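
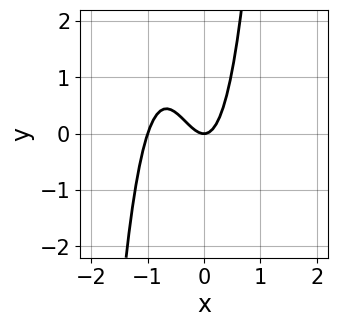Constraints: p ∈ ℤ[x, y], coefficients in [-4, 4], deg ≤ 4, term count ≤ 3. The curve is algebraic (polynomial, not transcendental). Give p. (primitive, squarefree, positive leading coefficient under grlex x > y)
3*x^3 + 3*x^2 - y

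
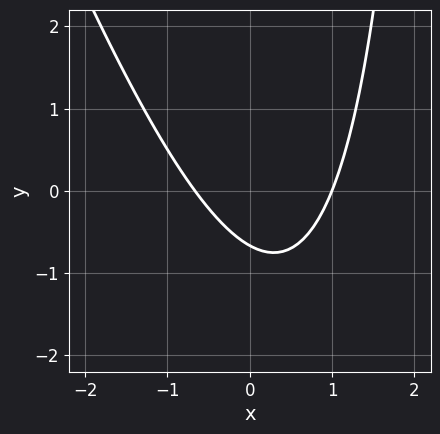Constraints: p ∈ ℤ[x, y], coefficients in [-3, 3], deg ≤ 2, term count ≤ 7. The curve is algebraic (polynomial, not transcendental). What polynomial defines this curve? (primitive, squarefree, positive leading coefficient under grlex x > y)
3*x^2 + x*y - x - 3*y - 2

(a) Degree: a generic line meets the curve in up to 2 points, so deg p = 2.
(b) Reading off the gridlines: it meets the x-axis at x = 1 (among the integer gridlines).
(c) Fitting integer coefficients to these (and the overall shape) gives p.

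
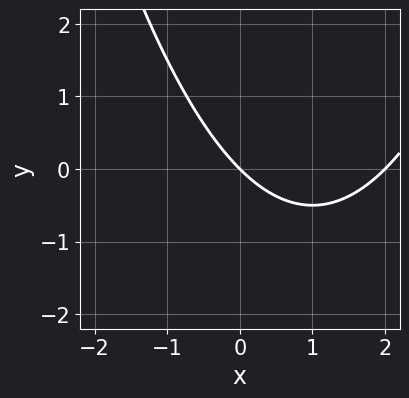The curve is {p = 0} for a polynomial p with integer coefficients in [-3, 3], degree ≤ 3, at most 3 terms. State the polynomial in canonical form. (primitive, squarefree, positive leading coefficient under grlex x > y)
x^2 - 2*x - 2*y

First, degree: the shape is more complex than any degree-1 curve, so deg p = 2.
Next, observable constraints: it crosses the y-axis at the gridline y = 0; the x-axis gridline crossings are at x ∈ {0, 2}.
Finally, putting this together gives p.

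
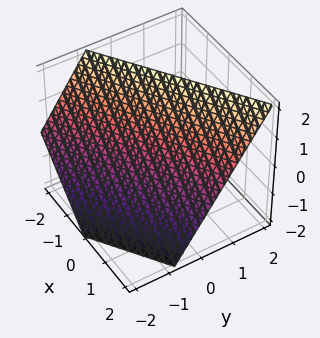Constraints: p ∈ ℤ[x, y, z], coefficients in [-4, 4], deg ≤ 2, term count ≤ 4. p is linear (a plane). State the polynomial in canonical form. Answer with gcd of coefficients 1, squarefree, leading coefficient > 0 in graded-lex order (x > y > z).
2*x - 3*y + 2*z - 2

The degree is 1 — every cross-section is a straight line — this is a plane.
Against the integer gridlines: one x-axis crossing is at x = 1; it meets the z-axis at z = 1 (among the integer gridlines).
Solving for integer coefficients yields p as stated.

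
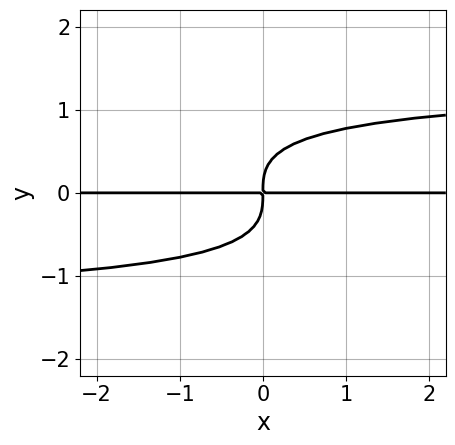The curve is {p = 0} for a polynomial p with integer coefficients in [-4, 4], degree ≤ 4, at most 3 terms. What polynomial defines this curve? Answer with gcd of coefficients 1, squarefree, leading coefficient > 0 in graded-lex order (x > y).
First, the degree is 4 — the shape is more complex than any degree-3 curve.
Next, from the visible intercepts: every point of the x-axis in the box is on the curve.
Finally, the integer polynomial consistent with all of this is the stated p.

x*y^3 + 3*y^4 - 2*x*y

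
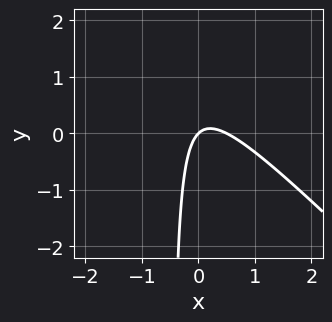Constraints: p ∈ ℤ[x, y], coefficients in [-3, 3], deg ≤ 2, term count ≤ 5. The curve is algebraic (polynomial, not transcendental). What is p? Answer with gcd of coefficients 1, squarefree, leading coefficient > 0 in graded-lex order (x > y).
deg p = 2.
Observable constraints: it crosses the x-axis at the gridline x = 0; one y-axis crossing is at y = 0.
These observations pin down the coefficients.

2*x^2 + 2*x*y - x + y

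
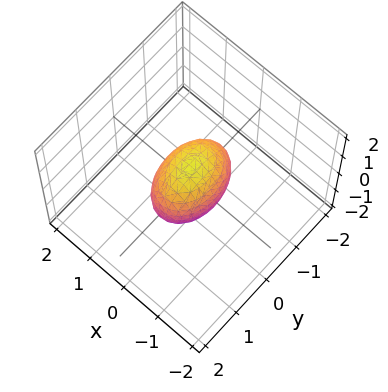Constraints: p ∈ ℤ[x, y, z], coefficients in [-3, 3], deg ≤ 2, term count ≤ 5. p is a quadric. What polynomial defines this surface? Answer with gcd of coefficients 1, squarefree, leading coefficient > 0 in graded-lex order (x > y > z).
2*x^2 + y^2 + z^2 - 1

deg p = 2.
Symmetries: it's symmetric under z → −z, forcing even powers of z; it's symmetric under y → −y, forcing even powers of y; mirror symmetry x ↦ −x ⇒ only even powers of x.
Reading off the gridlines: the y-axis gridline crossings are at y ∈ {-1, 1}; the z-axis gridline crossings are at z ∈ {-1, 1}.
Together with the visible shape, these determine p as stated.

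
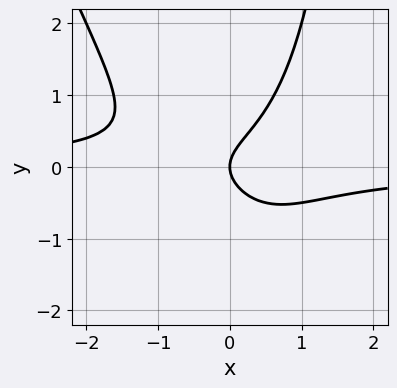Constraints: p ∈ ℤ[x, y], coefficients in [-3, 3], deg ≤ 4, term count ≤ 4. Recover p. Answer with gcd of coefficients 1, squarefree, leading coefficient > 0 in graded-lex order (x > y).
3*x^2*y + x*y^2 - 3*y^2 + 2*x

1. The degree is 3 — no degree-2 curve has this shape.
2. Observable constraints: one x-axis crossing is at x = 0; it crosses the y-axis at the gridline y = 0.
3. Together with the visible shape, these determine p as stated.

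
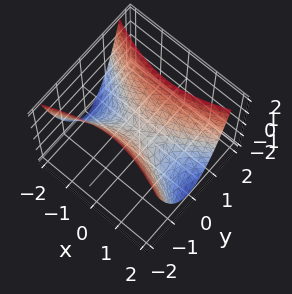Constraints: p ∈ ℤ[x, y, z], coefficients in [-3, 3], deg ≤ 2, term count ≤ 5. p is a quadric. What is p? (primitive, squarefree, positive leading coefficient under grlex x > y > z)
1. deg p = 2. A saddle surface; a quadric.
2. Symmetries: the y ↦ −y reflection is a symmetry, so y appears only in even powers; it's symmetric under x → −x, forcing even powers of x.
3. From the visible intercepts: one y-axis crossing is at y = 0; it meets the x-axis at x = 0 (among the integer gridlines); one z-axis crossing is at z = 0.
4. These observations pin down the coefficients.

x^2 - 3*y^2 + 2*z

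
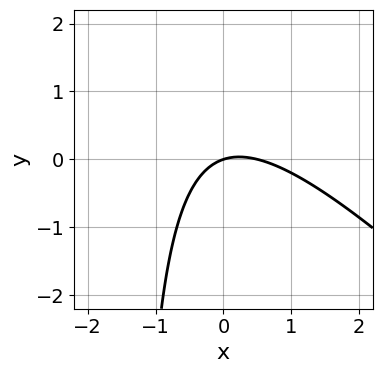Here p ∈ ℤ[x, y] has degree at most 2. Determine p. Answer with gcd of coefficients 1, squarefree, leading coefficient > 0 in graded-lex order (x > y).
Degree: a generic line meets the curve in up to 2 points, so deg p = 2.
From the visible intercepts: it meets the y-axis at y = 0 (among the integer gridlines); it meets the x-axis at x = 0 (among the integer gridlines).
Assembling these constraints gives the stated polynomial.

2*x^2 + 2*x*y - x + 3*y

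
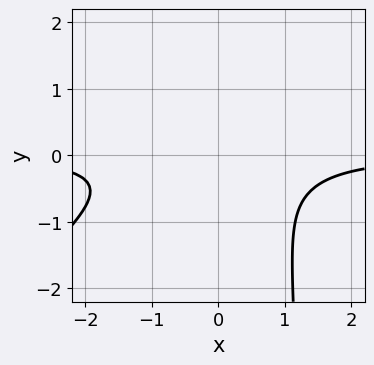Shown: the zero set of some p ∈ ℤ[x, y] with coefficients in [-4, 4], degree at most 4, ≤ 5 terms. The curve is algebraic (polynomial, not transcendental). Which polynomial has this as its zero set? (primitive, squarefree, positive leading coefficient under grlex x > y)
2*x^2*y - 2*x*y^2 + 3*y^2 + 2

(a) deg p = 3. No degree-2 curve has this shape.
(b) Against the integer gridlines: it misses every integer gridline on the x-axis; it misses every integer gridline on the y-axis.
(c) The integer polynomial consistent with all of this is the stated p.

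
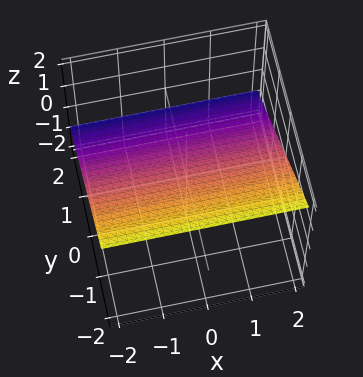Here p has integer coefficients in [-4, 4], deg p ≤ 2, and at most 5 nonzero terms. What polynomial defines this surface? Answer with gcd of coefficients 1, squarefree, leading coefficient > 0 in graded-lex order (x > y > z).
First, deg p = 1. The surface is flat (a plane).
Then, from the visible intercepts: one y-axis crossing is at y = 1; it misses every integer gridline on the x-axis.
Finally, assembling these constraints gives the stated polynomial.

2*y + 3*z - 2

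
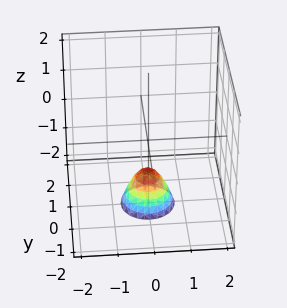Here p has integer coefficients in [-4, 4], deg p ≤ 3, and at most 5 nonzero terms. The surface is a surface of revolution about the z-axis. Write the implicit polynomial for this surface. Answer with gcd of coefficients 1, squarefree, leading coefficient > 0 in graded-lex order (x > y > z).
(a) deg p = 2. No degree-1 surface has this shape.
(b) Symmetries: rotational symmetry about the z-axis ⇒ p depends on x, y only through x² + y².
(c) Observable constraints: one z-axis crossing is at z = -1; the surface avoids every integer x-axis point in the box.
(d) Putting this together gives p.

2*x^2 + 2*y^2 + z + 1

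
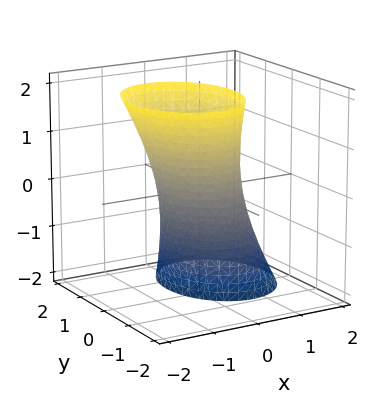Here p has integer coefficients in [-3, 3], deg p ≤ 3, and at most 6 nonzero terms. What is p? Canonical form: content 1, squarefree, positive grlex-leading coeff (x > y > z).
3*x^2 + 2*x*z + 2*y^2 + y*z - 2

Degree: a generic line meets the surface in up to 2 points, so deg p = 2.
From the visible intercepts: no z-intercept at any integer in the box; the y-axis gridline crossings are at y ∈ {-1, 1}.
Putting this together gives p.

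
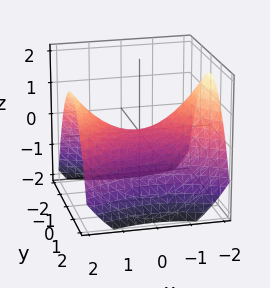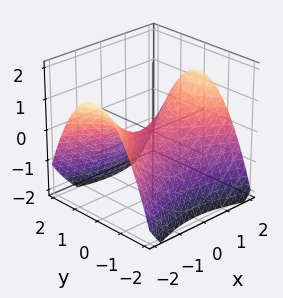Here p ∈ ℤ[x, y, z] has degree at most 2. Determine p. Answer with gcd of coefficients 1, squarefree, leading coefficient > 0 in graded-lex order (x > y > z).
x^2 - 2*y^2 - 3*z

First, degree: a saddle surface; a quadric, so deg p = 2.
Next, symmetries: mirror symmetry x ↦ −x ⇒ only even powers of x; the y ↦ −y reflection is a symmetry, so y appears only in even powers.
Then, from the axis intercepts and sections: it meets the y-axis at y = 0 (among the integer gridlines); it crosses the z-axis at the gridline z = 0; it meets the x-axis at x = 0 (among the integer gridlines).
Finally, matching integer coefficients to the picture gives p.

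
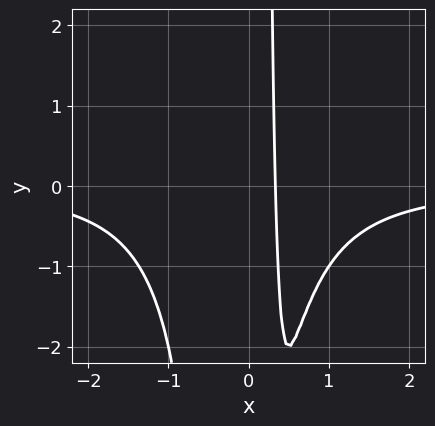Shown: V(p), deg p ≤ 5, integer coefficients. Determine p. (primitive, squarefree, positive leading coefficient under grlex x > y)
1. Degree: no degree-3 curve has this shape, so deg p = 4.
2. Reading off the gridlines: no y-intercept at any integer in the box.
3. These observations pin down the coefficients.

2*x^3*y + 3*x - 1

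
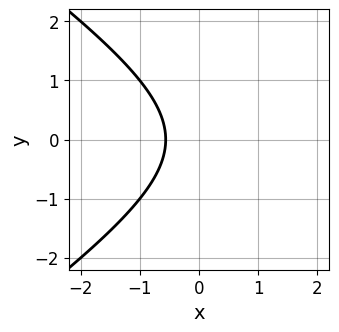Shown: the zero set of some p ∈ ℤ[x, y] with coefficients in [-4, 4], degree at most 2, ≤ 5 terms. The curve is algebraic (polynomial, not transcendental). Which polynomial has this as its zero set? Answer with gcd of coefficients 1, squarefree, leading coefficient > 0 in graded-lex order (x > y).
x^2 - 2*y^2 - 3*x - 2

(a) Degree: the shape is more complex than any degree-1 curve, so deg p = 2.
(b) Symmetries: it's symmetric under y → −y, forcing even powers of y.
(c) From the visible intercepts: it misses every integer gridline on the y-axis.
(d) Matching integer coefficients to the picture gives p.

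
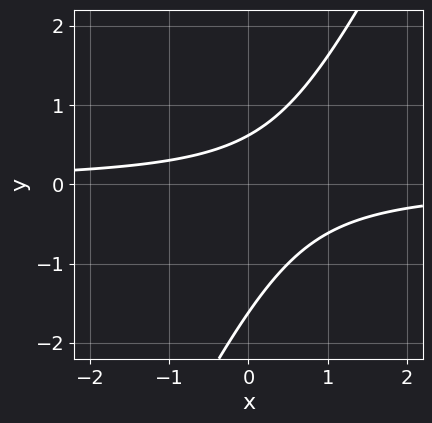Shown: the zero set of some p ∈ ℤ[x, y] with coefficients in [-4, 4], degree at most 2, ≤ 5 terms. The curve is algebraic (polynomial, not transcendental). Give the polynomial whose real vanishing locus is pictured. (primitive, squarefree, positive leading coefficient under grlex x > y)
deg p = 2. A generic line meets the curve in up to 2 points.
From the axis intercepts and sections: the curve avoids every integer x-axis point in the box.
Solving for integer coefficients yields p as stated.

2*x*y - y^2 - y + 1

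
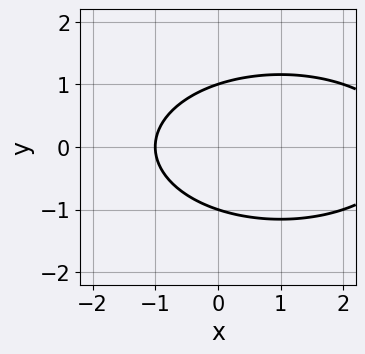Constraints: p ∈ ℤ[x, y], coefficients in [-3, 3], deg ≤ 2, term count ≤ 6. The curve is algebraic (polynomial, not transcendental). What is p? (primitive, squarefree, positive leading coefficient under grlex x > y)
x^2 + 3*y^2 - 2*x - 3

First, deg p = 2. No degree-1 curve has this shape.
Then, symmetries: mirror symmetry y ↦ −y ⇒ only even powers of y.
Next, observable constraints: one x-axis crossing is at x = -1; among the integer gridlines, it crosses the y-axis at y ∈ {-1, 1}.
Finally, putting this together gives p.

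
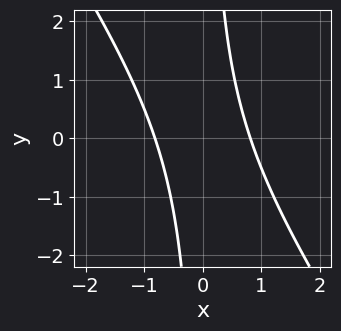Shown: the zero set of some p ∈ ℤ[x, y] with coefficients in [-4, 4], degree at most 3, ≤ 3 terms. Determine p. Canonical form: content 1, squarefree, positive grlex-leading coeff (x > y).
3*x^2 + 2*x*y - 2

(a) Degree: the shape is more complex than any degree-1 curve, so deg p = 2.
(b) Against the integer gridlines: no y-intercept at any integer in the box.
(c) These observations pin down the coefficients.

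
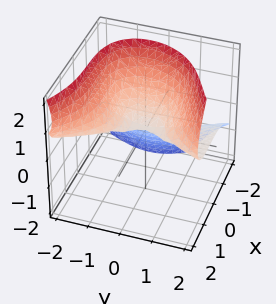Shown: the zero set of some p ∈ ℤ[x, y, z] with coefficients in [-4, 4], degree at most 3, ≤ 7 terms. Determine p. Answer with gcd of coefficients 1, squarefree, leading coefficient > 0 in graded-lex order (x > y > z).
deg p = 3. No degree-2 surface has this shape.
Observable constraints: the visible y-axis segment lies entirely on the surface; one z-axis crossing is at z = 0; it meets the x-axis at x = 0 (among the integer gridlines).
Putting this together gives p.

x^3 + x*y*z + x*z^2 - 2*y^2*z + 3*z^2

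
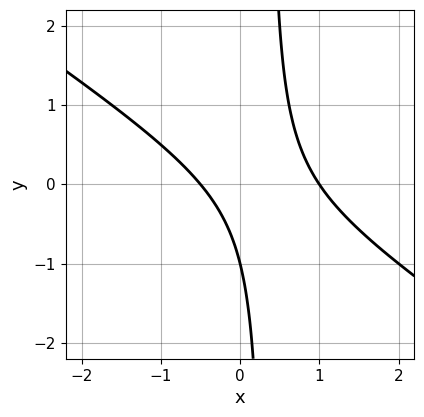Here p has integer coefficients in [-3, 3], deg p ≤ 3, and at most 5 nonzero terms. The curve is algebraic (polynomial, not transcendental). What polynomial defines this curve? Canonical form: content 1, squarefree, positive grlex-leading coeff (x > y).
2*x^2 + 3*x*y - x - y - 1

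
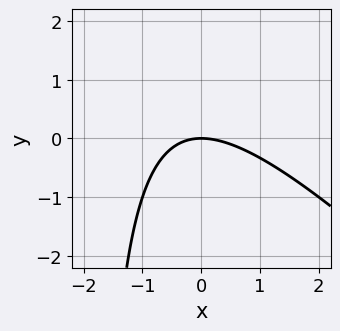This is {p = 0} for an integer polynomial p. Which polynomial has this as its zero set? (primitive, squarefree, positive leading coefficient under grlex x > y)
x^2 + x*y + 2*y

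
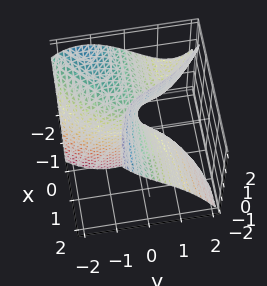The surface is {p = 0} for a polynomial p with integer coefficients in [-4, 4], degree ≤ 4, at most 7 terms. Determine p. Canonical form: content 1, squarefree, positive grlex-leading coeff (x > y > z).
deg p = 3. The shape is more complex than any degree-2 surface.
From the visible intercepts: it meets the x-axis at x = 0 (among the integer gridlines); it crosses the y-axis at the gridline y = 0; the visible z-axis segment lies entirely on the surface.
Together with the visible shape, these determine p as stated.

y^3 + 3*x*y + 3*x*z + y*z - 3*x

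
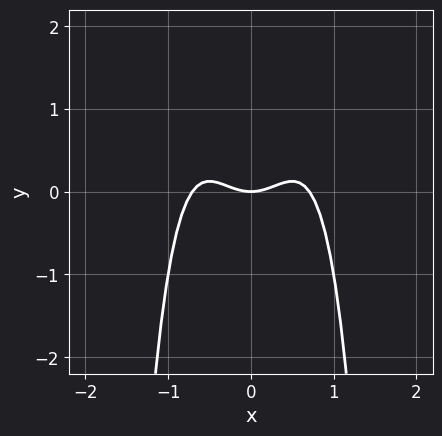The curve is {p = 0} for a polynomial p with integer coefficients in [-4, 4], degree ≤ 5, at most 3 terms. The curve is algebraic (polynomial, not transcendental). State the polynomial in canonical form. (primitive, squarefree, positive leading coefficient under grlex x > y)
(a) Degree: a generic line meets the curve in up to 4 points, so deg p = 4.
(b) Symmetries: mirror symmetry x ↦ −x ⇒ only even powers of x.
(c) Checking where it meets the axes: one x-axis crossing is at x = 0; it meets the y-axis at y = 0 (among the integer gridlines).
(d) Matching integer coefficients to the picture gives p.

2*x^4 - x^2 + y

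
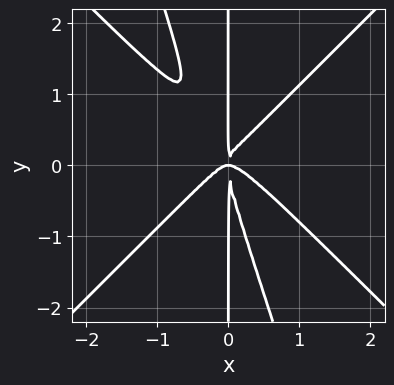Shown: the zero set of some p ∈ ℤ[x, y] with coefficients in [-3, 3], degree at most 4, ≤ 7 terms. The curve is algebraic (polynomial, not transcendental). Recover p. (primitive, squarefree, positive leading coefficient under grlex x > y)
1. Degree: a generic line meets the curve in up to 4 points, so deg p = 4.
2. From the visible intercepts: every point of the y-axis in the box is on the curve.
3. Solving for integer coefficients yields p as stated.

3*x^4 + x^3*y - 3*x^2*y^2 - x*y^3 + x^2*y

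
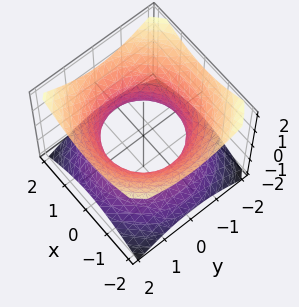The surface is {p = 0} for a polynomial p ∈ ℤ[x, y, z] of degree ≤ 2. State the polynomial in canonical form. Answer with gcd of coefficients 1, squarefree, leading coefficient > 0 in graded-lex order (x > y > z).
1. The degree is 2 — one connected sheet with a waist; a quadric.
2. By symmetry, the surface is invariant under rotation about z: p = q(x² + y², z); mirror symmetry z ↦ −z ⇒ only even powers of z.
3. Against the integer gridlines: the surface avoids every integer z-axis point in the box; a circular section at z = -1 has radius between 1 and 2.
4. Matching integer coefficients to the picture gives p.

2*x^2 + 2*y^2 - 3*z^2 - 3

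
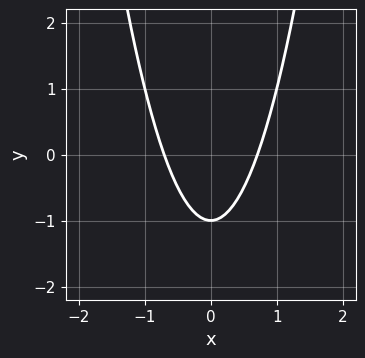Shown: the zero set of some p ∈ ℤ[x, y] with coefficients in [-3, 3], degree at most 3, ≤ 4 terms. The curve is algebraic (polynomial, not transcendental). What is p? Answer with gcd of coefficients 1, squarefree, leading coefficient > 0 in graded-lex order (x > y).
2*x^2 - y - 1

Degree: the shape is more complex than any degree-1 curve, so deg p = 2.
Symmetries: it's symmetric under x → −x, forcing even powers of x.
From the visible intercepts: one y-axis crossing is at y = -1.
The integer polynomial consistent with all of this is the stated p.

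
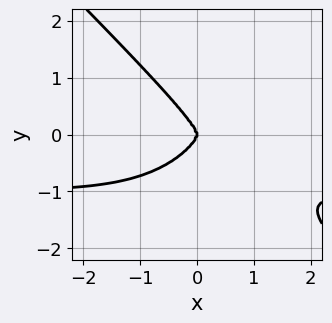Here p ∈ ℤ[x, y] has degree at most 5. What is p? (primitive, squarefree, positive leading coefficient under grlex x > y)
x^3*y + y^4 + x^3

(a) The degree is 4 — the shape is more complex than any degree-3 curve.
(b) From the axis intercepts and sections: one y-axis crossing is at y = 0; one x-axis crossing is at x = 0.
(c) Assembling these constraints gives the stated polynomial.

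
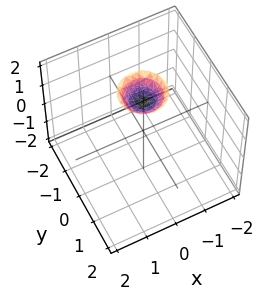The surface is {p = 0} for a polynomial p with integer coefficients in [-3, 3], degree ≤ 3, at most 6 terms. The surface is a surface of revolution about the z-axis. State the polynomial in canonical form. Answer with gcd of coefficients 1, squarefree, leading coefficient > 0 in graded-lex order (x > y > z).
2*x^2 + 2*y^2 - 2*z + 3

1. deg p = 2. A generic line meets the surface in up to 2 points.
2. Symmetry: the z-axis is an axis of rotation, so x and y enter only as x² + y².
3. Reading off the gridlines: a circular section at z = 2 has radius between 0 and 1; it misses every integer gridline on the x-axis; it misses every integer gridline on the y-axis.
4. Putting this together gives p.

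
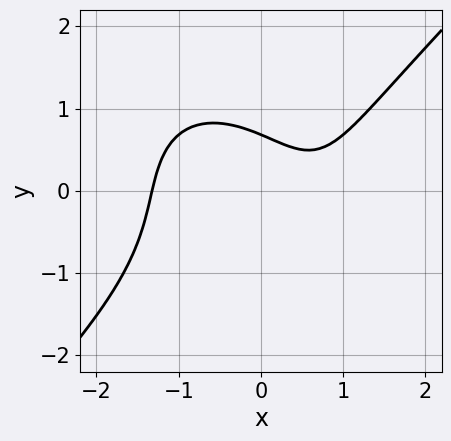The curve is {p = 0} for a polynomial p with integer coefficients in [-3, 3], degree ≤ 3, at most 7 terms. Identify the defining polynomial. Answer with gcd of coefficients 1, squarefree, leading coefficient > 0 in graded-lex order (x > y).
(a) Degree: the shape is more complex than any degree-2 curve, so deg p = 3.
(b) Solving for integer coefficients yields p as stated.

x^3 - y^3 - x - y + 1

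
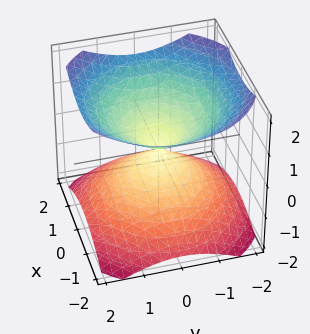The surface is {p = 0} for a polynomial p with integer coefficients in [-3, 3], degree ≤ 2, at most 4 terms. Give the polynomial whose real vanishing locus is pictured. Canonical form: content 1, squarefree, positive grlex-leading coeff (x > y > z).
2*x^2 + 2*y^2 - 3*z^2

First, there are 2 components. They look like related sheets of one shape, so recover p as a whole.
Next, deg p = 2. A double cone through the origin; a quadric.
Next, symmetry: every cross-section ⟂ z is a circle, so x, y appear only via x² + y²; it's symmetric under z → −z, forcing even powers of z.
Next, observable constraints: one z-axis crossing is at z = 0; a circular section at z = -1 has radius between 1 and 2; it crosses the x-axis at the gridline x = 0.
Finally, together with the visible shape, these determine p as stated.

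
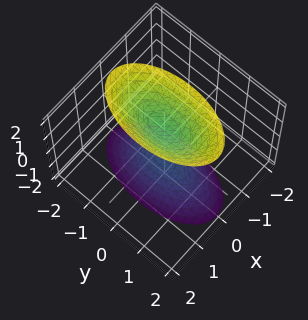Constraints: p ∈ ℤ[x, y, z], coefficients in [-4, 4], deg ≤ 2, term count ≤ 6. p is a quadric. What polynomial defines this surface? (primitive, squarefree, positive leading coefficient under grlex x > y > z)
(a) There are 2 components. They look like related sheets of one shape, so recover p as a whole.
(b) The degree is 2 — two sheets facing apart; a quadric.
(c) Symmetries: the x ↦ −x reflection is a symmetry, so x appears only in even powers; it's symmetric under z → −z, forcing even powers of z; it's symmetric under y → −y, forcing even powers of y.
(d) From the axis intercepts and sections: no y-intercept at any integer in the box; the z-axis gridline crossings are at z ∈ {-1, 1}; no x-intercept at any integer in the box.
(e) Solving for integer coefficients yields p as stated.

3*x^2 + y^2 - z^2 + 1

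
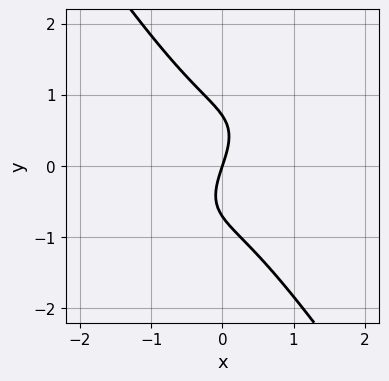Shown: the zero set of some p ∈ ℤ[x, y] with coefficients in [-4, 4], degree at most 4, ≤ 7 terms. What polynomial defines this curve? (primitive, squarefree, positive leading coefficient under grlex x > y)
2*x^3 - 3*x^2*y + 2*y^3 + 3*x - y

(a) deg p = 3. No degree-2 curve has this shape.
(b) Checking where it meets the axes: one y-axis crossing is at y = 0; it crosses the x-axis at the gridline x = 0.
(c) These observations pin down the coefficients.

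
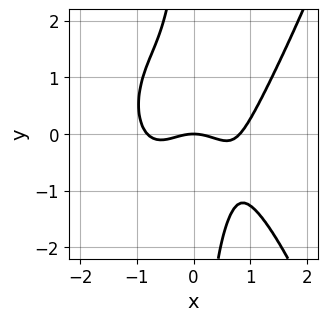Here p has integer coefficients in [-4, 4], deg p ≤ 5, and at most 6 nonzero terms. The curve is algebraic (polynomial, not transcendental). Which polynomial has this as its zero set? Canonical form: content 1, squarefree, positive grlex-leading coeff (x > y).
3*x^4 - 3*x*y^2 - 2*x^2 - 3*y

(a) Degree: the shape is more complex than any degree-3 curve, so deg p = 4.
(b) Against the integer gridlines: it crosses the y-axis at the gridline y = 0; one x-axis crossing is at x = 0.
(c) Matching integer coefficients to the picture gives p.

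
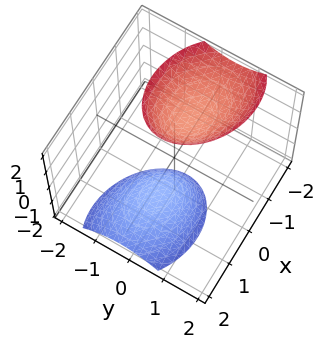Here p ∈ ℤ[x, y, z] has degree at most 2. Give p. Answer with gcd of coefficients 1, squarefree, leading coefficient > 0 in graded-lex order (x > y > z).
2*x^2 + x*y + 2*x*z + 3*y^2 - z^2 + 2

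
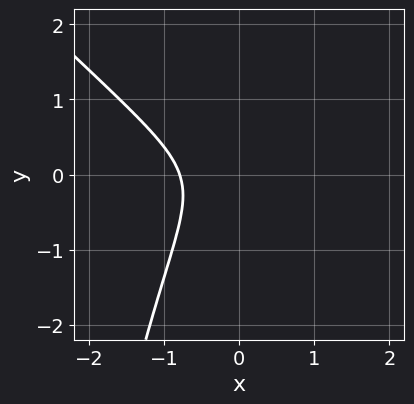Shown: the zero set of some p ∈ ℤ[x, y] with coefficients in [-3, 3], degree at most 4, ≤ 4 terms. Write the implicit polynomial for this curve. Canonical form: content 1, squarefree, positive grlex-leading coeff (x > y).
2*x^3 + 2*x^2*y + 2*y^2 + 1

First, the degree is 3 — no degree-2 curve has this shape.
Next, reading off the gridlines: the curve avoids every integer y-axis point in the box.
Finally, these observations pin down the coefficients.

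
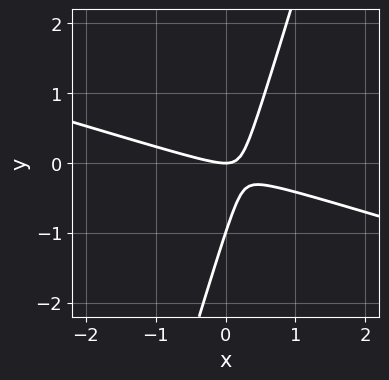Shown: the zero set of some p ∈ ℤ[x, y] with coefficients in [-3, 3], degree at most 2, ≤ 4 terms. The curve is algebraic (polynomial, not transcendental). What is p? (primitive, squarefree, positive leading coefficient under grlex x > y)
1. Degree: a generic line meets the curve in up to 2 points, so deg p = 2.
2. From the visible intercepts: among the integer gridlines, it crosses the y-axis at y ∈ {-1, 0}; one x-axis crossing is at x = 0.
3. The integer polynomial consistent with all of this is the stated p.

x^2 + 3*x*y - y^2 - y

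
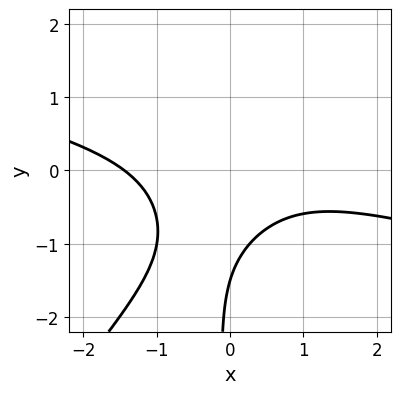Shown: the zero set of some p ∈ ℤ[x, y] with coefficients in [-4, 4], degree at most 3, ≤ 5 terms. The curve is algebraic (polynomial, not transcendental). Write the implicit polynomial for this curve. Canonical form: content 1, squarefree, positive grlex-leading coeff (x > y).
1. The degree is 3 — no degree-2 curve has this shape.
2. Solving for integer coefficients yields p as stated.

x^3 + 3*x^2*y - 3*x*y^2 + 2*y + 3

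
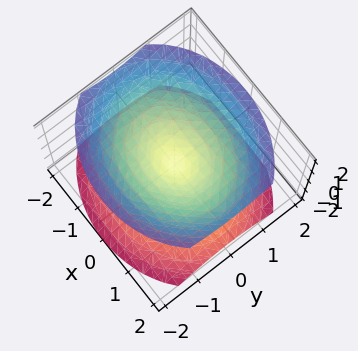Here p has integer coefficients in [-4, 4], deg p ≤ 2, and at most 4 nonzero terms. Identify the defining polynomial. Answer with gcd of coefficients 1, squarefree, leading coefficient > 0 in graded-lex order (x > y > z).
2*x^2 + 3*y^2 - 3*z^2

First, there are 2 components. They look like related sheets of one shape, so recover p as a whole.
Then, the degree is 2 — a double cone through the origin; a quadric.
Then, symmetries: mirror symmetry x ↦ −x ⇒ only even powers of x; it's symmetric under y → −y, forcing even powers of y; it's symmetric under z → −z, forcing even powers of z.
Then, observable constraints: it meets the y-axis at y = 0 (among the integer gridlines); it crosses the x-axis at the gridline x = 0; it crosses the z-axis at the gridline z = 0.
Finally, fitting integer coefficients to these (and the overall shape) gives p.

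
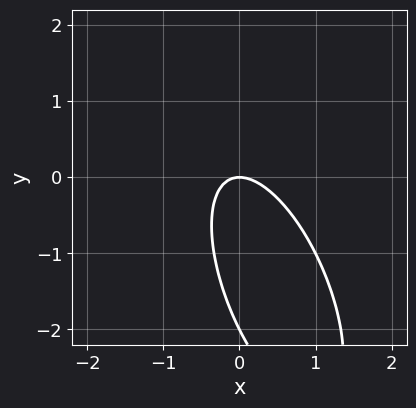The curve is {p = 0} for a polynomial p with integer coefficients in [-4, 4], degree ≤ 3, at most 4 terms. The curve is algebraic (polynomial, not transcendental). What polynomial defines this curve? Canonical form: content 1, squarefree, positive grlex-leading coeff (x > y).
1. Degree: no degree-1 curve has this shape, so deg p = 2.
2. From the axis intercepts and sections: among the integer gridlines, it crosses the y-axis at y ∈ {-2, 0}; one x-axis crossing is at x = 0.
3. These observations pin down the coefficients.

3*x^2 + 2*x*y + y^2 + 2*y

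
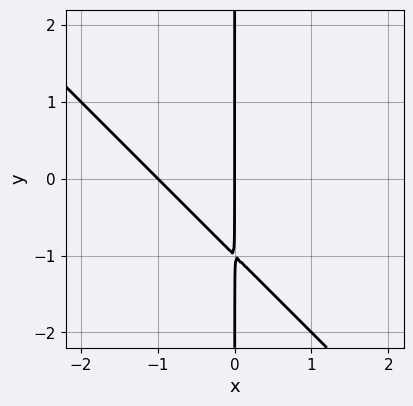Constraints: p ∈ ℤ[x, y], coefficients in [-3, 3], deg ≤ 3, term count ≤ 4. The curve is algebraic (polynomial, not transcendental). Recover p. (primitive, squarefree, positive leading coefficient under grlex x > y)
(a) deg p = 2.
(b) Reading off the gridlines: every point of the y-axis in the box is on the curve; the x-axis gridline crossings are at x ∈ {-1, 0}.
(c) Fitting integer coefficients to these (and the overall shape) gives p.

x^2 + x*y + x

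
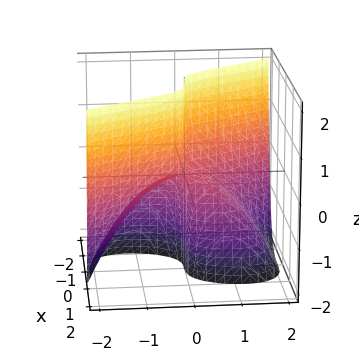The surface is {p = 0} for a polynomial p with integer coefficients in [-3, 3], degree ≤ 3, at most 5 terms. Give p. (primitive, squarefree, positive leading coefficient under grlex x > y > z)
First, the degree is 3 — no degree-2 surface has this shape.
Then, from the visible intercepts: it meets the x-axis at x = 0 (among the integer gridlines); every point of the z-axis in the box is on the surface.
Finally, putting this together gives p.

3*x^3 + y^3 + 2*y*z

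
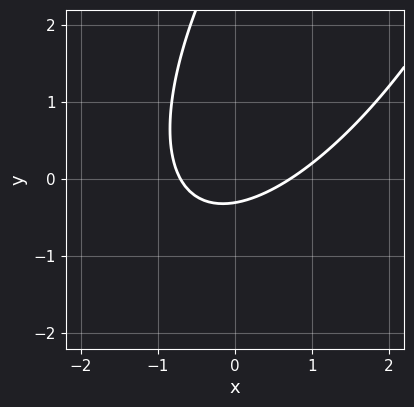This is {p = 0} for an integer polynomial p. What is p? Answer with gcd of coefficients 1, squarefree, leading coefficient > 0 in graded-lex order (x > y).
2*x^2 - 2*x*y + y^2 - 3*y - 1

(a) Degree: no degree-1 curve has this shape, so deg p = 2.
(b) Putting this together gives p.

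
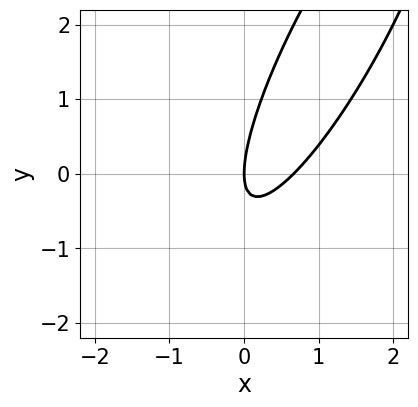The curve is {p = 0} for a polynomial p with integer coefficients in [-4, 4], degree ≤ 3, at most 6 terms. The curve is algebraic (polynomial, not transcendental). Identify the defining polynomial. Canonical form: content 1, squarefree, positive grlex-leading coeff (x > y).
3*x^2 - 3*x*y + y^2 - 2*x

The degree is 2 — a generic line meets the curve in up to 2 points.
Reading off the gridlines: one x-axis crossing is at x = 0; it meets the y-axis at y = 0 (among the integer gridlines).
Together with the visible shape, these determine p as stated.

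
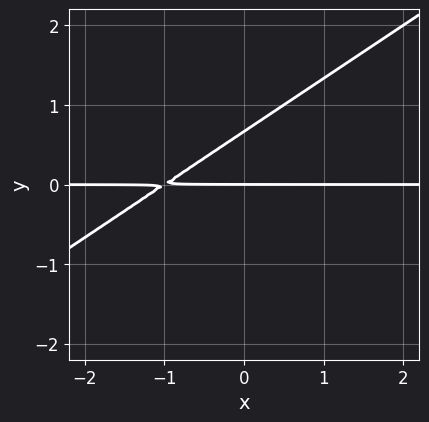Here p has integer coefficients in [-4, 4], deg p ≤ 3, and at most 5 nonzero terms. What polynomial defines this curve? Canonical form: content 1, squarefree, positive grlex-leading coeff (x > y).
2*x*y - 3*y^2 + 2*y

Degree: a generic line meets the curve in up to 2 points, so deg p = 2.
Observable constraints: it meets the y-axis at y = 0 (among the integer gridlines); every point of the x-axis in the box is on the curve.
Assembling these constraints gives the stated polynomial.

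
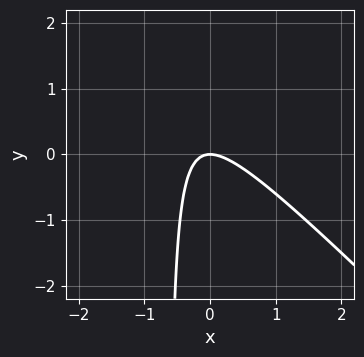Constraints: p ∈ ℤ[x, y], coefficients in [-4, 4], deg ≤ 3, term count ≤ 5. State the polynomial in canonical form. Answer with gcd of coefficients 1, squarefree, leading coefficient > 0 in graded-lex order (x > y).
3*x^2 + 3*x*y + 2*y

deg p = 2. No degree-1 curve has this shape.
From the visible intercepts: it meets the x-axis at x = 0 (among the integer gridlines); one y-axis crossing is at y = 0.
These observations pin down the coefficients.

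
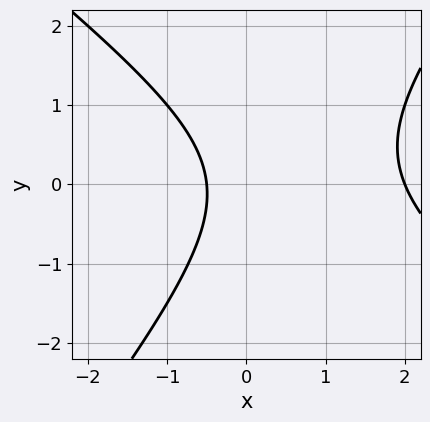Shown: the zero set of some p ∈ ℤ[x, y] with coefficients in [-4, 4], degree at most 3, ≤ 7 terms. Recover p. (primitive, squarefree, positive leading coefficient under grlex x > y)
2*x^2 + x*y - 2*y^2 - 3*x - 2

First, the degree is 2 — a generic line meets the curve in up to 2 points.
Then, checking where it meets the axes: it misses every integer gridline on the y-axis; it meets the x-axis at x = 2 (among the integer gridlines).
Finally, assembling these constraints gives the stated polynomial.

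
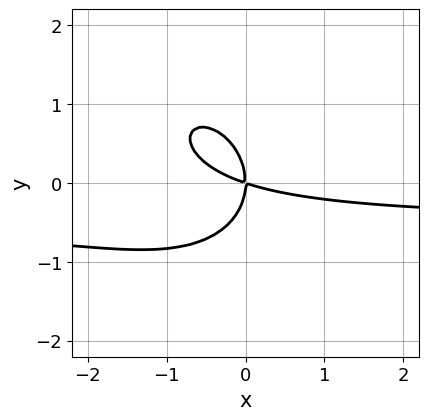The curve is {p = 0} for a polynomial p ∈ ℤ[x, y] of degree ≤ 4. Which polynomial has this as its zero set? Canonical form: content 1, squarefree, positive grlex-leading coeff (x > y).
(a) The degree is 3 — no degree-2 curve has this shape.
(b) From the axis intercepts and sections: it crosses the x-axis at the gridline x = 0; one y-axis crossing is at y = 0.
(c) Putting this together gives p.

2*x^2*y + x*y^2 + 2*y^3 + x^2 + 3*x*y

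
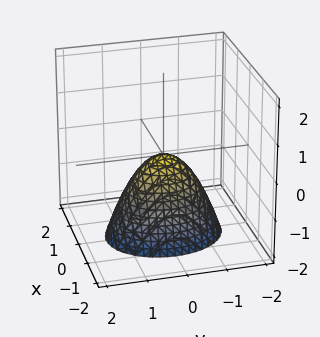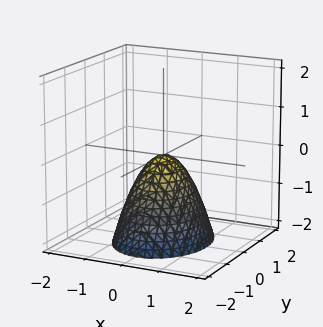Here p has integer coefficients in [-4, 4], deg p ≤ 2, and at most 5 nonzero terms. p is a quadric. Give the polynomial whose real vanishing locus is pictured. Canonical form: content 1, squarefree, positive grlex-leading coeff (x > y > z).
3*x^2 + 2*y^2 + 2*z

(a) deg p = 2. A paraboloid; a quadric.
(b) Symmetries: it's symmetric under x → −x, forcing even powers of x; it's symmetric under y → −y, forcing even powers of y.
(c) Checking where it meets the axes: one x-axis crossing is at x = 0; one z-axis crossing is at z = 0; one y-axis crossing is at y = 0.
(d) Together with the visible shape, these determine p as stated.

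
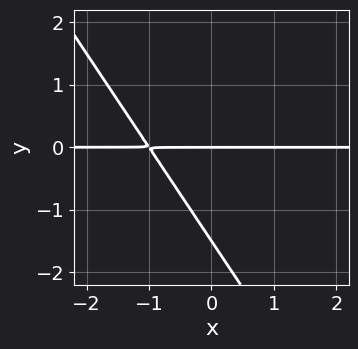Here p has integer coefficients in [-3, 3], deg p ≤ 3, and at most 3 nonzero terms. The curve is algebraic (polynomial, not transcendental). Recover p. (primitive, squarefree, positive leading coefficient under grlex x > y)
3*x*y + 2*y^2 + 3*y

(a) Degree: no degree-1 curve has this shape, so deg p = 2.
(b) Observable constraints: the visible x-axis segment lies entirely on the curve; it meets the y-axis at y = 0 (among the integer gridlines).
(c) Fitting integer coefficients to these (and the overall shape) gives p.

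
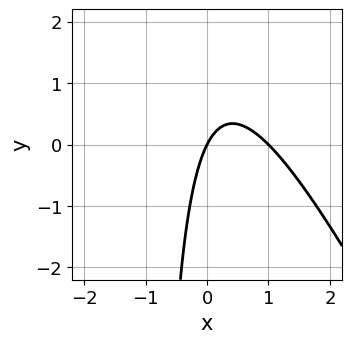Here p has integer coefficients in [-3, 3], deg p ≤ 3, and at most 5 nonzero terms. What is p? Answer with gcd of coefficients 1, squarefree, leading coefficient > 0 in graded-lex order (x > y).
2*x^2 + x*y - 2*x + y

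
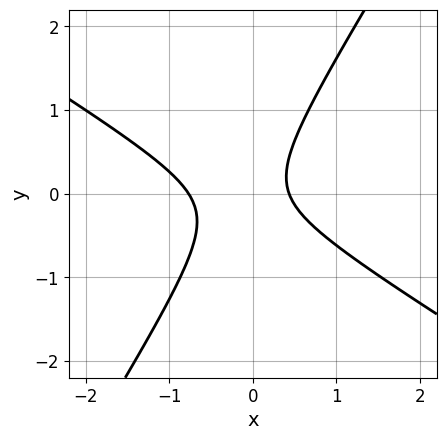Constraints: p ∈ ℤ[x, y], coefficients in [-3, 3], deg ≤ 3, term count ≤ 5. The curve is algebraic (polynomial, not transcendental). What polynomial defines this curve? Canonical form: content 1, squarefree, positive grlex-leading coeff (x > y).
The degree is 2 — a generic line meets the curve in up to 2 points.
Against the integer gridlines: the curve avoids every integer y-axis point in the box.
Assembling these constraints gives the stated polynomial.

3*x^2 + 3*x*y - 3*y^2 + x - 1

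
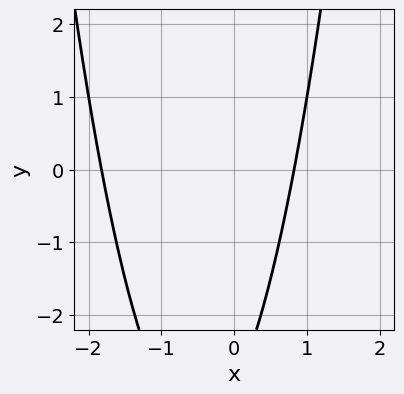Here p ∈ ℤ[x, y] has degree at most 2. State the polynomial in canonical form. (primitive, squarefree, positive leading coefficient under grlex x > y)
1. deg p = 2. A generic line meets the curve in up to 2 points.
2. Reading off the gridlines: no y-intercept at any integer in the box.
3. Matching integer coefficients to the picture gives p.

2*x^2 + 2*x - y - 3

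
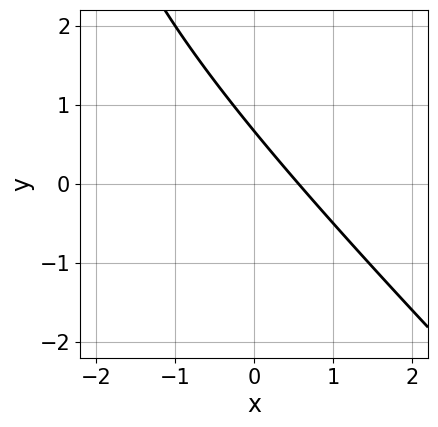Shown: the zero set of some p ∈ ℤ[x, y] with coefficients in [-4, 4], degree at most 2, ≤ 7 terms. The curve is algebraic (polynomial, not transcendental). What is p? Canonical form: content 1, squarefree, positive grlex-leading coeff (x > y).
x^2 + x*y + 3*x + 3*y - 2

1. deg p = 2. A generic line meets the curve in up to 2 points.
2. The integer polynomial consistent with all of this is the stated p.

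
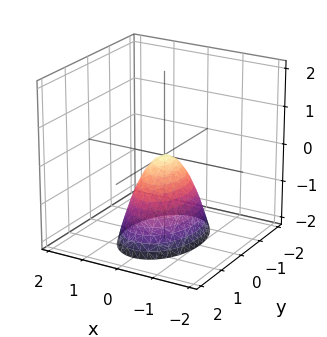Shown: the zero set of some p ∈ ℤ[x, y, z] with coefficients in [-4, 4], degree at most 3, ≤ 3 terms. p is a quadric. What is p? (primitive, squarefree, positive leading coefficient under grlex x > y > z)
2*x^2 + y^2 + z

1. Degree: a single bowl opening along one axis; a quadric, so deg p = 2.
2. Symmetries: mirror symmetry y ↦ −y ⇒ only even powers of y; the x ↦ −x reflection is a symmetry, so x appears only in even powers.
3. Checking where it meets the axes: it meets the x-axis at x = 0 (among the integer gridlines); it meets the z-axis at z = 0 (among the integer gridlines).
4. These observations pin down the coefficients.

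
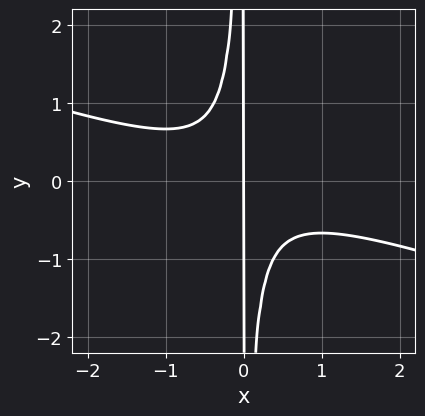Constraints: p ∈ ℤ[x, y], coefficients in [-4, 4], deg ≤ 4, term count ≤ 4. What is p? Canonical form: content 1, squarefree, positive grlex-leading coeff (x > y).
(a) Degree: a generic line meets the curve in up to 3 points, so deg p = 3.
(b) Checking where it meets the axes: the visible y-axis segment lies entirely on the curve; it meets the x-axis at x = 0 (among the integer gridlines).
(c) Matching integer coefficients to the picture gives p.

x^3 + 3*x^2*y + x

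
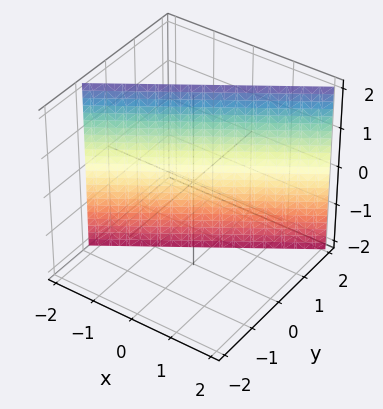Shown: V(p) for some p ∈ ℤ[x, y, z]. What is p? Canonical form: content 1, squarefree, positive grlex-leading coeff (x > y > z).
deg p = 1.
From the axis intercepts and sections: it meets the x-axis at x = -1 (among the integer gridlines); no z-intercept at any integer in the box.
The integer polynomial consistent with all of this is the stated p.

2*x - 3*y + 2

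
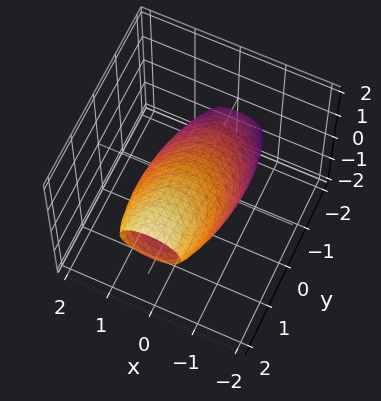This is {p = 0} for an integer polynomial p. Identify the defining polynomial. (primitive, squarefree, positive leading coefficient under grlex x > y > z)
2*x^2 + y^2 - 3*y*z + 3*z^2 - 2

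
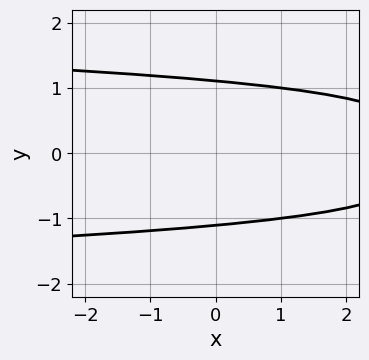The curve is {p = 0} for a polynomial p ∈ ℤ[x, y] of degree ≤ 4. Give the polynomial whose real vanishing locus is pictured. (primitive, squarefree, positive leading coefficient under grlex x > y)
2*y^4 + x - 3

Degree: a generic line meets the curve in up to 4 points, so deg p = 4.
Symmetries: mirror symmetry y ↦ −y ⇒ only even powers of y.
Against the integer gridlines: it misses every integer gridline on the x-axis.
Matching integer coefficients to the picture gives p.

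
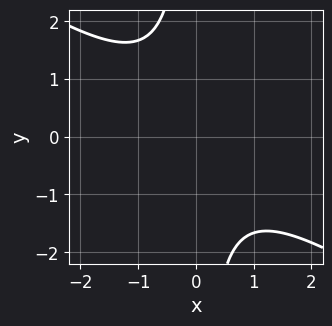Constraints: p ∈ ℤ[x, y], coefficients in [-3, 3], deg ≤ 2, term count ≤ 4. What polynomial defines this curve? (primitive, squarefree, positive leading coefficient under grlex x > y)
deg p = 2. A generic line meets the curve in up to 2 points.
Against the integer gridlines: it misses every integer gridline on the y-axis; it misses every integer gridline on the x-axis.
These observations pin down the coefficients.

2*x^2 + 3*x*y + 3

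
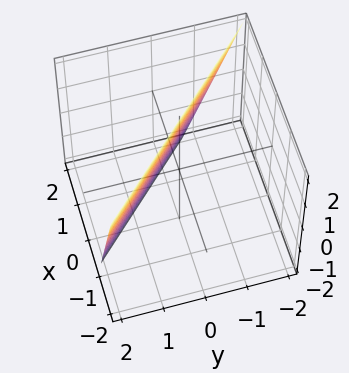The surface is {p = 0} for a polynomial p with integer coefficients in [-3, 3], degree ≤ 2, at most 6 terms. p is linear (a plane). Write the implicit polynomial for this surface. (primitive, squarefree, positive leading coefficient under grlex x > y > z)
3*x + 3*y + z - 2

1. deg p = 1. Every cross-section is a straight line — this is a plane.
2. Checking where it meets the axes: it crosses the z-axis at the gridline z = 2.
3. The integer polynomial consistent with all of this is the stated p.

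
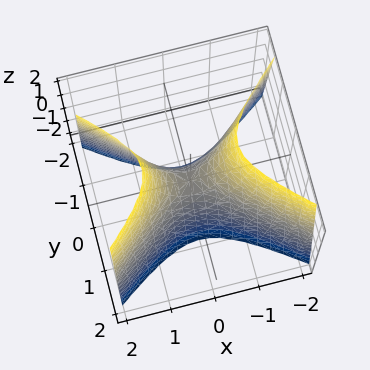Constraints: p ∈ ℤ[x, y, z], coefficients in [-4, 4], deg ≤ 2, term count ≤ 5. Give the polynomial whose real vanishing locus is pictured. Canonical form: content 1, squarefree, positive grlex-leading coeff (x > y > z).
2*x^2 - 3*y^2 - z

(a) The degree is 2 — a hyperbolic paraboloid; a quadric.
(b) Symmetries: it's symmetric under y → −y, forcing even powers of y; mirror symmetry x ↦ −x ⇒ only even powers of x.
(c) Reading off the gridlines: it meets the z-axis at z = 0 (among the integer gridlines); one x-axis crossing is at x = 0; it meets the y-axis at y = 0 (among the integer gridlines).
(d) These observations pin down the coefficients.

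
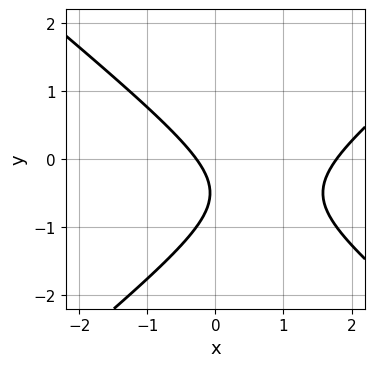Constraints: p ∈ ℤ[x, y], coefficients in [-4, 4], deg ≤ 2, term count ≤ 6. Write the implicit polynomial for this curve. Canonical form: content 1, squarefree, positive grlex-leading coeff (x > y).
The degree is 2 — the shape is more complex than any degree-1 curve.
Against the integer gridlines: the curve avoids every integer y-axis point in the box.
Solving for integer coefficients yields p as stated.

2*x^2 - 3*y^2 - 3*x - 3*y - 1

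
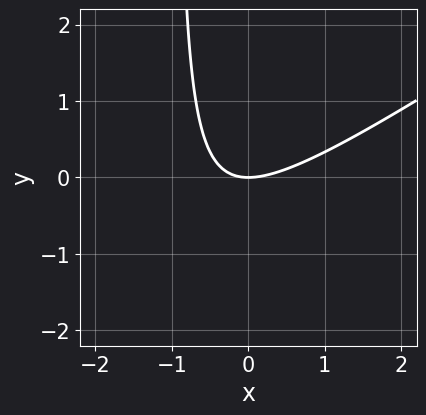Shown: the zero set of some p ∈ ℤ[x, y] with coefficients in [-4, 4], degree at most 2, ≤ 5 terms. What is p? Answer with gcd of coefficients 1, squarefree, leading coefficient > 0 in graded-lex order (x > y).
2*x^2 - 3*x*y - 3*y

(a) The degree is 2 — a generic line meets the curve in up to 2 points.
(b) Against the integer gridlines: it crosses the y-axis at the gridline y = 0; it crosses the x-axis at the gridline x = 0.
(c) Assembling these constraints gives the stated polynomial.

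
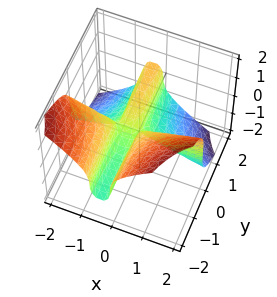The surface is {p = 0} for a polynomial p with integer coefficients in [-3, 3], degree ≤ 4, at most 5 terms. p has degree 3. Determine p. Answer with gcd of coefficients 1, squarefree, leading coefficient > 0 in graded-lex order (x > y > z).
(a) The degree is 3 — the shape is more complex than any degree-2 surface.
(b) From the axis intercepts and sections: every point of the y-axis in the box is on the surface; it crosses the z-axis at the gridline z = 0.
(c) Together with the visible shape, these determine p as stated.

3*x^2*y + 2*z^3 + 2*x*y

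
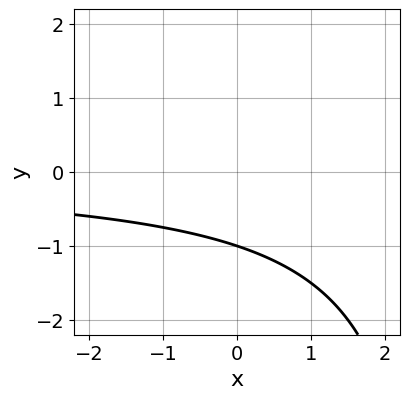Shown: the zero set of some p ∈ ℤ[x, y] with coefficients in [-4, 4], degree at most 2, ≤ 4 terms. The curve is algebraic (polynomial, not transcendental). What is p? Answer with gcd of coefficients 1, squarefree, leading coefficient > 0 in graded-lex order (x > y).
1. deg p = 2.
2. From the visible intercepts: it meets the y-axis at y = -1 (among the integer gridlines); it misses every integer gridline on the x-axis.
3. Putting this together gives p.

x*y - 3*y - 3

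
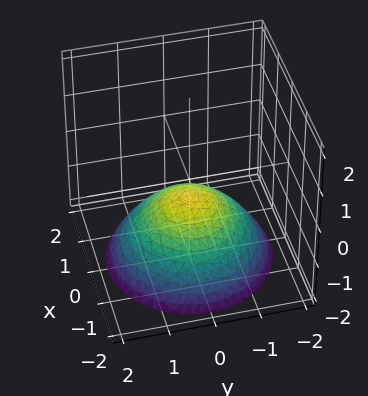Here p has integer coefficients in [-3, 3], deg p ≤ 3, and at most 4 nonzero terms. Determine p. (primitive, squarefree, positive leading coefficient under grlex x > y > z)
1. Degree: the shape is more complex than any degree-1 surface, so deg p = 2.
2. By symmetry, every cross-section ⟂ z is a circle, so x, y appear only via x² + y².
3. From the axis intercepts and sections: no y-intercept at any integer in the box; a circular section at z = -2 has radius between 1 and 2; no x-intercept at any integer in the box.
4. These observations pin down the coefficients.

x^2 + y^2 + 2*z + 1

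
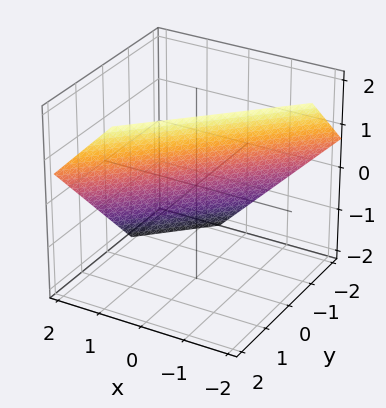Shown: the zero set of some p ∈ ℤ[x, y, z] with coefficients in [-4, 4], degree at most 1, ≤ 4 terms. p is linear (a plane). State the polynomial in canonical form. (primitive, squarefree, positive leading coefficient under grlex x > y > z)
3*x - 3*y + 3*z - 2

The degree is 1 — every cross-section is a straight line — this is a plane.
The integer polynomial consistent with all of this is the stated p.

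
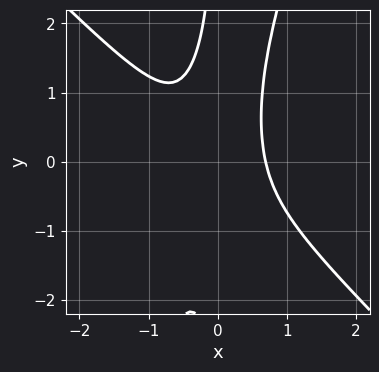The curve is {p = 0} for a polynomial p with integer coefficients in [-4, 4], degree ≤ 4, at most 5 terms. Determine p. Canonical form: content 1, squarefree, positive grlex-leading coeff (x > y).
1. The degree is 3 — a generic line meets the curve in up to 3 points.
2. Against the integer gridlines: the curve avoids every integer y-axis point in the box.
3. These observations pin down the coefficients.

3*x^3 + 2*x^2*y - x*y^2 - 1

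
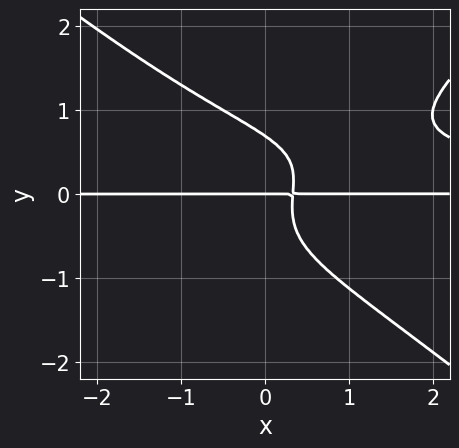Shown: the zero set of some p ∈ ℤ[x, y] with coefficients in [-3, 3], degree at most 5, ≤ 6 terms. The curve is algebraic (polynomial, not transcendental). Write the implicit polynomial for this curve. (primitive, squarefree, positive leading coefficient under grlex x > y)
deg p = 4. No degree-3 curve has this shape.
From the axis intercepts and sections: every point of the x-axis in the box is on the curve; it meets the y-axis at y = 0 (among the integer gridlines).
Matching integer coefficients to the picture gives p.

2*x^2*y^2 - 3*y^4 - 3*x*y + y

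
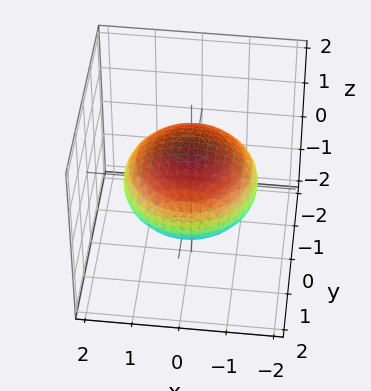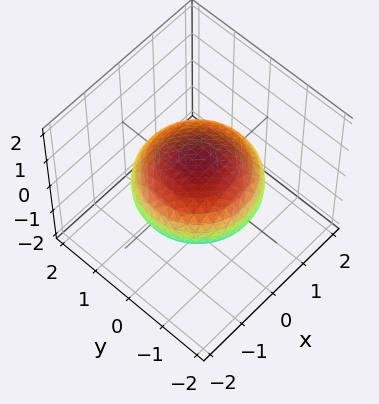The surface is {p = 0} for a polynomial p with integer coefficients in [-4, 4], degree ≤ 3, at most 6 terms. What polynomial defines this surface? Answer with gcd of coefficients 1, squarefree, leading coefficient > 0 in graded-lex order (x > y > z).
The degree is 2 — the shape is more complex than any degree-1 surface.
Symmetry: the surface is invariant under rotation about z: p = q(x² + y², z).
From the visible intercepts: a circular section at z = 0 has radius between 1 and 2; the z-axis gridline crossings are at z ∈ {-1, 1}.
The integer polynomial consistent with all of this is the stated p.

x^2 + y^2 + 2*z^2 - 2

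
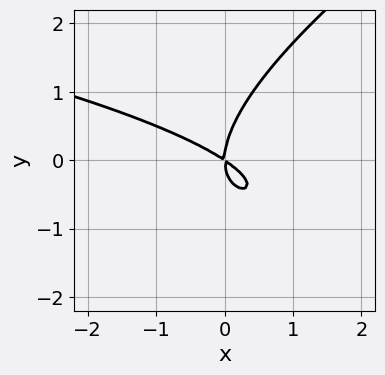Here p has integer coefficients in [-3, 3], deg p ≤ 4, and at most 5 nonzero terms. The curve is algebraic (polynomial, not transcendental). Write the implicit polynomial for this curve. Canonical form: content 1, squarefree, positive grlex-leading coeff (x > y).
x*y^2 - 2*y^3 + 2*x^2 + 3*x*y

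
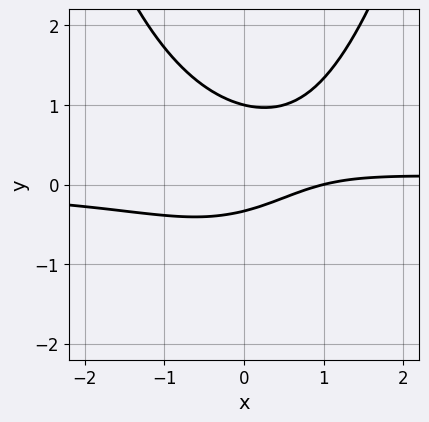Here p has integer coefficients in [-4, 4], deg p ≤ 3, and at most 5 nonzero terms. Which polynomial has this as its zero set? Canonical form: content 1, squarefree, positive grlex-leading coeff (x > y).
2*x^2*y - 3*y^2 - x + 2*y + 1

Degree: a generic line meets the curve in up to 3 points, so deg p = 3.
Checking where it meets the axes: it crosses the x-axis at the gridline x = 1; it meets the y-axis at y = 1 (among the integer gridlines).
Together with the visible shape, these determine p as stated.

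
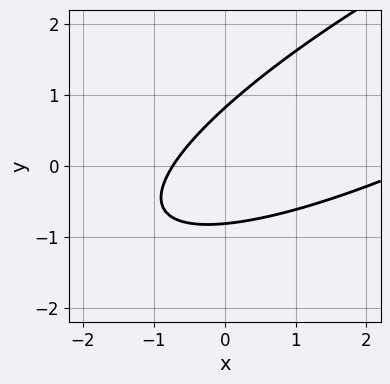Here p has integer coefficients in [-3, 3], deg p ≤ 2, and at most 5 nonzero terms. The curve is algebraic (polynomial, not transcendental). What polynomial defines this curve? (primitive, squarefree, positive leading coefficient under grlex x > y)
1. The degree is 2 — no degree-1 curve has this shape.
2. Putting this together gives p.

x^2 - 3*x*y + 3*y^2 - 2*x - 2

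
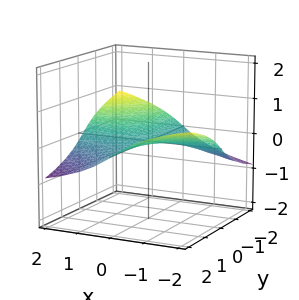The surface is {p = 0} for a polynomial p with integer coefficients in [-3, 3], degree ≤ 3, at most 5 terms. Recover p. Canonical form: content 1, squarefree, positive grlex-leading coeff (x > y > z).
First, deg p = 3. The shape is more complex than any degree-2 surface.
Next, observable constraints: the visible x-axis segment lies entirely on the surface; it meets the z-axis at z = 0 (among the integer gridlines); the visible y-axis segment lies entirely on the surface.
Finally, putting this together gives p.

3*z^3 + x*y + 3*z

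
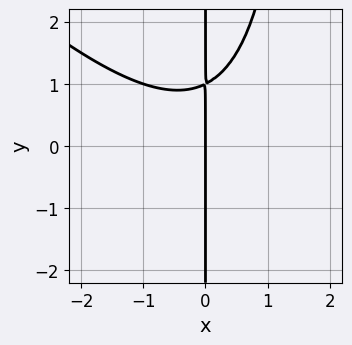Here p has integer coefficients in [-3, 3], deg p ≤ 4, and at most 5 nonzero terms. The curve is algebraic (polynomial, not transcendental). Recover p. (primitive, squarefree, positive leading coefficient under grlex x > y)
deg p = 3. A generic line meets the curve in up to 3 points.
From the visible intercepts: it meets the x-axis at x = 0 (among the integer gridlines); the visible y-axis segment lies entirely on the curve.
Together with the visible shape, these determine p as stated.

x^3 + x^2*y - 2*x*y + 2*x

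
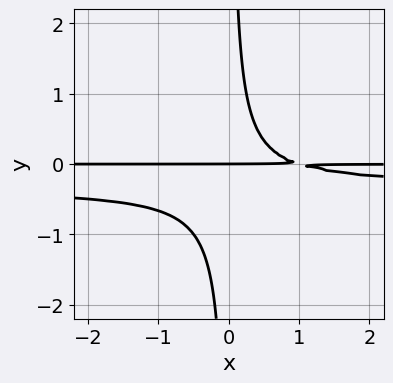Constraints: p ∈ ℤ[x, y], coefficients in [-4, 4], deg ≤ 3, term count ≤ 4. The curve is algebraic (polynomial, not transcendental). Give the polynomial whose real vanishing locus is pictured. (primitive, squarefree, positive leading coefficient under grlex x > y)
3*x*y^2 + x*y - y

First, degree: the shape is more complex than any degree-2 curve, so deg p = 3.
Then, observable constraints: it crosses the y-axis at the gridline y = 0; the visible x-axis segment lies entirely on the curve.
Finally, matching integer coefficients to the picture gives p.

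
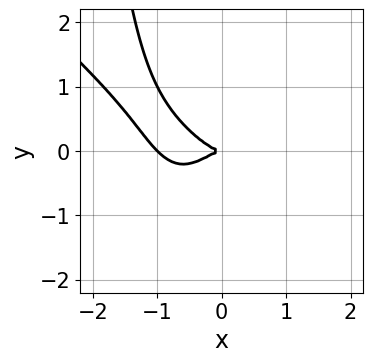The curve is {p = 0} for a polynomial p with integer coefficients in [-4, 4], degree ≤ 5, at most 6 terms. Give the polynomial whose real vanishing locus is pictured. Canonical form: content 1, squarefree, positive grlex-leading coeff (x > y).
x^4 + x^3*y + x^3 + y^2

First, deg p = 4.
Then, observable constraints: one y-axis crossing is at y = 0; among the integer gridlines, it crosses the x-axis at x ∈ {-1, 0}.
Finally, the integer polynomial consistent with all of this is the stated p.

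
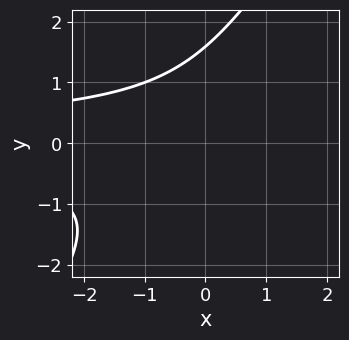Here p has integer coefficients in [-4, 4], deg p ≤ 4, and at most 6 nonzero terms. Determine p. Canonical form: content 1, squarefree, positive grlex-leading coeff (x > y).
deg p = 3. The shape is more complex than any degree-2 curve.
From the visible intercepts: it misses every integer gridline on the x-axis.
These observations pin down the coefficients.

3*x*y^2 - 2*y^3 + 2*y^2 + 3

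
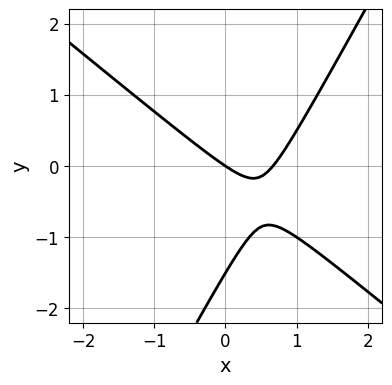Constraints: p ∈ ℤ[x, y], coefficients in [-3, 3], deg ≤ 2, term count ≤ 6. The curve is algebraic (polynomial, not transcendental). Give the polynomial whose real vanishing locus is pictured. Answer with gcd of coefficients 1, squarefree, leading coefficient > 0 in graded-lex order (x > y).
(a) Degree: the shape is more complex than any degree-1 curve, so deg p = 2.
(b) Reading off the gridlines: one y-axis crossing is at y = 0; one x-axis crossing is at x = 0.
(c) Putting this together gives p.

3*x^2 + 2*x*y - 2*y^2 - 2*x - 3*y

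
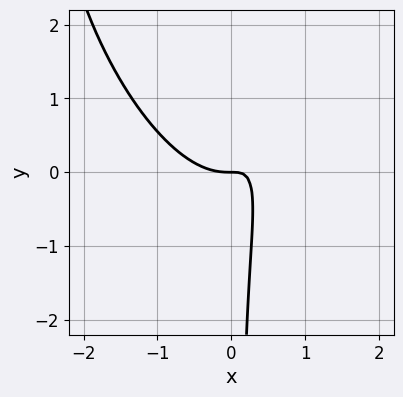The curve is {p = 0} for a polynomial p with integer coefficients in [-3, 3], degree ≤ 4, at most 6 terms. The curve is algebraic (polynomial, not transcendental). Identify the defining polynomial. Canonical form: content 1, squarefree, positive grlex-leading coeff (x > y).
3*x^3 + 2*x^2*y + x*y^2 - 3*x*y + y

Degree: no degree-2 curve has this shape, so deg p = 3.
From the visible intercepts: it meets the y-axis at y = 0 (among the integer gridlines); it meets the x-axis at x = 0 (among the integer gridlines).
Fitting integer coefficients to these (and the overall shape) gives p.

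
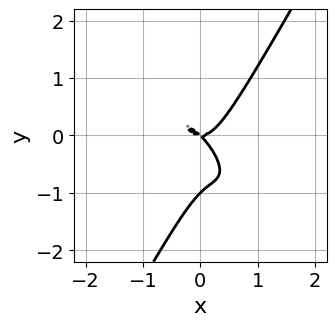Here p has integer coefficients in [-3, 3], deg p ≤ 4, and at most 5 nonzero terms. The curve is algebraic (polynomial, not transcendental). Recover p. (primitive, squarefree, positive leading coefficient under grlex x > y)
Degree: no degree-2 curve has this shape, so deg p = 3.
From the axis intercepts and sections: it meets the x-axis at x = 0 (among the integer gridlines); the y-axis gridline crossings are at y ∈ {-1, 0}.
The integer polynomial consistent with all of this is the stated p.

2*x^3 + 2*x^2*y - y^3 - x*y - y^2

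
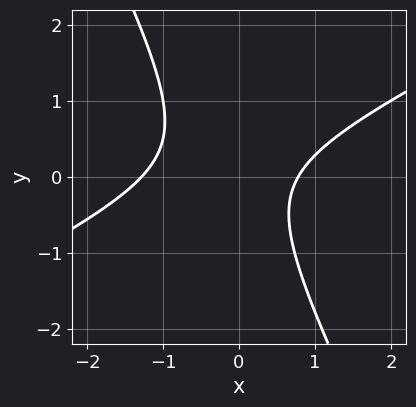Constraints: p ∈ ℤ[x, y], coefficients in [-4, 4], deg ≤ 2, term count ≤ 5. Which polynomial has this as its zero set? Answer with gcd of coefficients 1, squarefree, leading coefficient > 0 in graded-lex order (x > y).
(a) deg p = 2.
(b) From the visible intercepts: no y-intercept at any integer in the box.
(c) Solving for integer coefficients yields p as stated.

2*x^2 - 3*x*y - 2*y^2 + x - 2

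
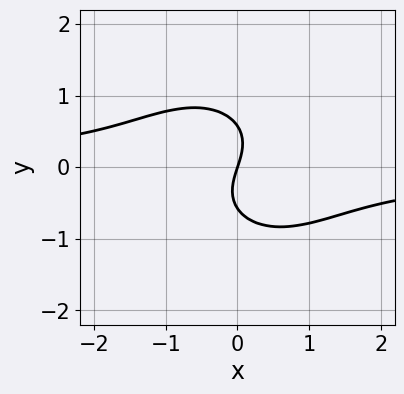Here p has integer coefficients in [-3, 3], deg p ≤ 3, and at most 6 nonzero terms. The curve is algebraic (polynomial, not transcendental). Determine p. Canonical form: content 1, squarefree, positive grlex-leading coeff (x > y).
1. Degree: a generic line meets the curve in up to 3 points, so deg p = 3.
2. Against the integer gridlines: it crosses the y-axis at the gridline y = 0; it meets the x-axis at x = 0 (among the integer gridlines).
3. Solving for integer coefficients yields p as stated.

3*x^2*y + 3*y^3 + 3*x - y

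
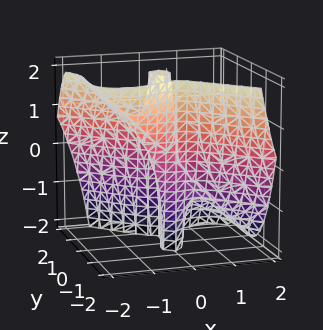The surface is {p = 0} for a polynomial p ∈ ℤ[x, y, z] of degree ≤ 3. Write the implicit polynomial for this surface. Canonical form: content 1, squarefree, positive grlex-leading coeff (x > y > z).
deg p = 3. No degree-2 surface has this shape.
From the axis intercepts and sections: it crosses the x-axis at the gridline x = 0; it meets the y-axis at y = 0 (among the integer gridlines).
Matching integer coefficients to the picture gives p. Check: (0, 0, 2) on the z-axis lies on the surface, and p(0, 0, 2) = 0. ✓

2*x^3 + 2*x^2*z + 2*y^3 - y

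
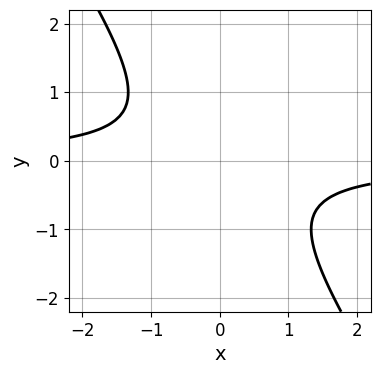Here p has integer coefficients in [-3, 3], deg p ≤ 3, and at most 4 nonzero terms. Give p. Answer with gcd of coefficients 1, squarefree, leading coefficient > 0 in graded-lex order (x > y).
3*x*y + 2*y^2 + 2

(a) Degree: no degree-1 curve has this shape, so deg p = 2.
(b) From the visible intercepts: the curve avoids every integer x-axis point in the box; the curve avoids every integer y-axis point in the box.
(c) Together with the visible shape, these determine p as stated.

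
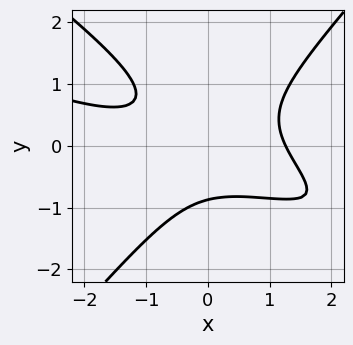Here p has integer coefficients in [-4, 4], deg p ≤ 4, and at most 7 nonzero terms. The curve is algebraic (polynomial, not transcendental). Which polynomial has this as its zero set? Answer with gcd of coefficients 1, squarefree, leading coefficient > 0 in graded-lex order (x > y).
x^3 + 3*x^2*y - 3*y^3 - 2*x*y - 2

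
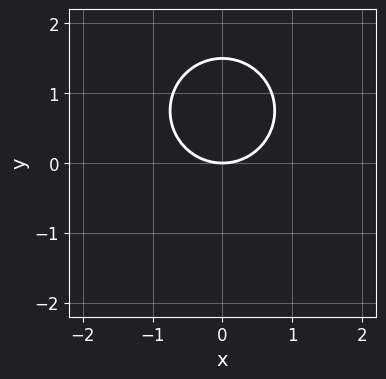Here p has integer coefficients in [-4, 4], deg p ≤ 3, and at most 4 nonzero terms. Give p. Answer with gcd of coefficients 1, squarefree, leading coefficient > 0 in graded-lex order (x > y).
1. deg p = 2.
2. Symmetries: the x ↦ −x reflection is a symmetry, so x appears only in even powers.
3. Checking where it meets the axes: one y-axis crossing is at y = 0; it crosses the x-axis at the gridline x = 0.
4. Matching integer coefficients to the picture gives p.

2*x^2 + 2*y^2 - 3*y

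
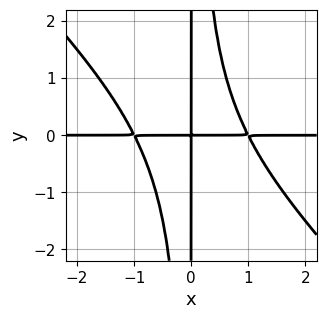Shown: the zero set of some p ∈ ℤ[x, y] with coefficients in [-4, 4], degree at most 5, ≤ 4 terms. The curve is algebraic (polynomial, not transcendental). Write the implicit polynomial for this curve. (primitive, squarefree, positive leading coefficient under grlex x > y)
1. The degree is 4 — no degree-3 curve has this shape.
2. From the axis intercepts and sections: every point of the x-axis in the box is on the curve; the visible y-axis segment lies entirely on the curve.
3. Fitting integer coefficients to these (and the overall shape) gives p.

x^3*y + x^2*y^2 - x*y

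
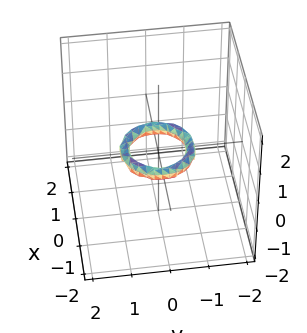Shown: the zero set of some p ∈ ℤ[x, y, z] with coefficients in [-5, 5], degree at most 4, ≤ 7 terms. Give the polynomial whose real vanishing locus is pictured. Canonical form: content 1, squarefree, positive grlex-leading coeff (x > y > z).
2*x^4 + 4*x^2*y^2 + 2*y^4 - 3*x^2 - 3*y^2 + 3*z^2 + 1

First, the degree is 4 — a generic line meets the surface in up to 4 points.
Then, symmetries: rotational symmetry about the z-axis ⇒ p depends on x, y only through x² + y².
Next, from the axis intercepts and sections: a circular section at z = 0 has radius between 0 and 1; the x-axis gridline crossings are at x ∈ {-1, 1}.
Finally, these observations pin down the coefficients.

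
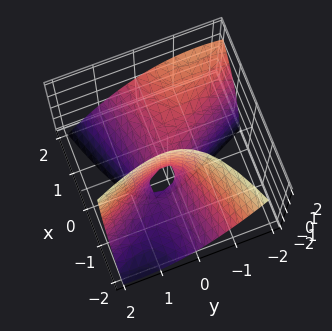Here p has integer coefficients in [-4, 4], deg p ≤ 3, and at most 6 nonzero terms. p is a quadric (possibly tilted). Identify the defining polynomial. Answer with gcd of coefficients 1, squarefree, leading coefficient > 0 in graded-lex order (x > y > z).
x^2 - 3*x*y - 3*x*z - 2*y^2 - z

First, the degree is 2 — the shape is more complex than any degree-1 surface.
Next, against the integer gridlines: it crosses the x-axis at the gridline x = 0; it crosses the y-axis at the gridline y = 0.
Finally, together with the visible shape, these determine p as stated.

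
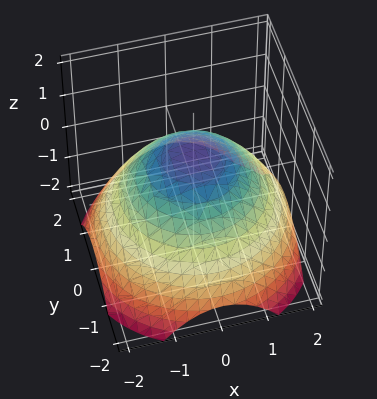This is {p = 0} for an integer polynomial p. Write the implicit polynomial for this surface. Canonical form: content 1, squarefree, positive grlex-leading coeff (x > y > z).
x^2 + y^2 + 2*z - 2

deg p = 2.
Symmetry: every cross-section ⟂ z is a circle, so x, y appear only via x² + y².
Observable constraints: a circular section at z = 0 has radius between 1 and 2; it meets the z-axis at z = 1 (among the integer gridlines).
Fitting integer coefficients to these (and the overall shape) gives p.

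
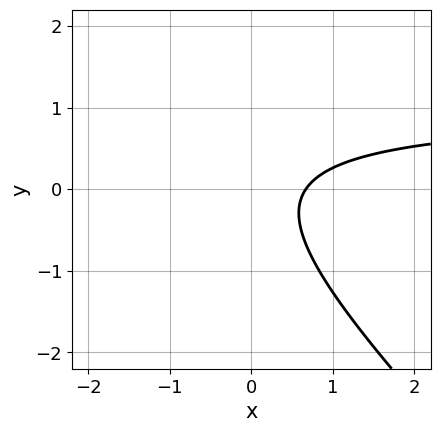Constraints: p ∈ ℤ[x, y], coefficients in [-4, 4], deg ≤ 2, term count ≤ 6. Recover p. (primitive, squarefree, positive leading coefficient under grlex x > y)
3*x*y + 3*y^2 - 3*x + 2

(a) Degree: a generic line meets the curve in up to 2 points, so deg p = 2.
(b) From the visible intercepts: no y-intercept at any integer in the box.
(c) Together with the visible shape, these determine p as stated.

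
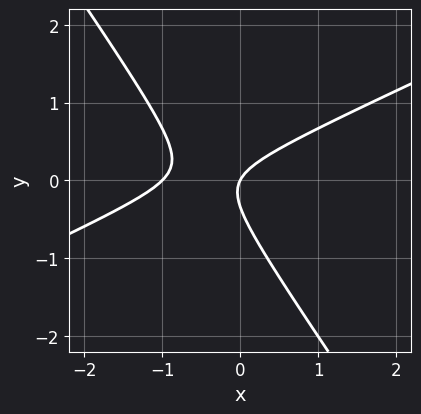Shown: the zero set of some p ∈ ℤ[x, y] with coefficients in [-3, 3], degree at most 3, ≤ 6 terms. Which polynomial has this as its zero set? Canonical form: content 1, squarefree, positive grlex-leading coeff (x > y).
2*x^2 - 3*x*y - 3*y^2 + 2*x - y

1. Degree: a generic line meets the curve in up to 2 points, so deg p = 2.
2. Against the integer gridlines: the x-axis gridline crossings are at x ∈ {-1, 0}; it crosses the y-axis at the gridline y = 0.
3. These observations pin down the coefficients.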